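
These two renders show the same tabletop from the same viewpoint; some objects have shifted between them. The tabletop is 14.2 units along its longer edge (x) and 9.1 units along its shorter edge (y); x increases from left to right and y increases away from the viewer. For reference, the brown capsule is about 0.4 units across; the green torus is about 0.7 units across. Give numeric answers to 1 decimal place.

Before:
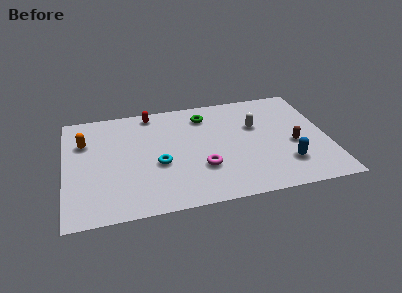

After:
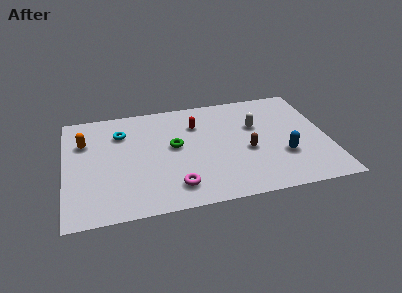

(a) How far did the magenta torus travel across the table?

1.9

From (7.3, 2.9) to (5.8, 1.7), the magenta torus covered √(1.5² + 1.2²) ≈ 1.9 units.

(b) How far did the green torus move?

2.9

The green torus was near (7.7, 7.3) before and (5.9, 5.0) after, so it travelled √(1.8² + 2.3²) ≈ 2.9 units.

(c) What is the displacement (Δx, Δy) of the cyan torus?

(-1.9, 3.0)

The cyan torus was at about (5.0, 3.7) and moved to about (3.1, 6.7).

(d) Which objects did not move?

the orange capsule and the white capsule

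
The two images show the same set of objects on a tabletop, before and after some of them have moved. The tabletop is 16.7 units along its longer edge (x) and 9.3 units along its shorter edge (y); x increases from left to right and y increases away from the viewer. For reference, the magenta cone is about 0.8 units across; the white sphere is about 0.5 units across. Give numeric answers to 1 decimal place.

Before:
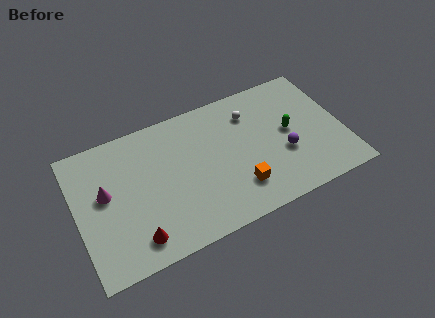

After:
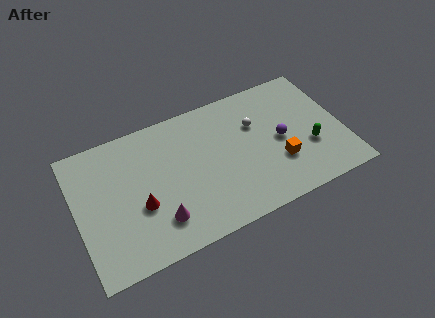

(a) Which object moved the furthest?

the magenta cone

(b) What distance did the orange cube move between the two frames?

2.8

From (9.8, 2.3) to (12.5, 3.0), the orange cube covered √(2.7² + 0.7²) ≈ 2.8 units.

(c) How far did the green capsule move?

1.9

The green capsule moved from about (13.4, 4.9) to (14.5, 3.3), a distance of √(1.1² + 1.6²) ≈ 1.9.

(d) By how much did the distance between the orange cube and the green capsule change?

-2.4

They were about 4.4 units apart before and 2.0 after — 2.4 units closer together.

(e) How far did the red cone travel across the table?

2.1

From (3.3, 1.6) to (3.8, 3.6), the red cone covered √(0.5² + 2.0²) ≈ 2.1 units.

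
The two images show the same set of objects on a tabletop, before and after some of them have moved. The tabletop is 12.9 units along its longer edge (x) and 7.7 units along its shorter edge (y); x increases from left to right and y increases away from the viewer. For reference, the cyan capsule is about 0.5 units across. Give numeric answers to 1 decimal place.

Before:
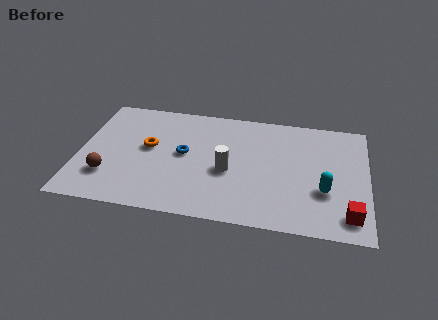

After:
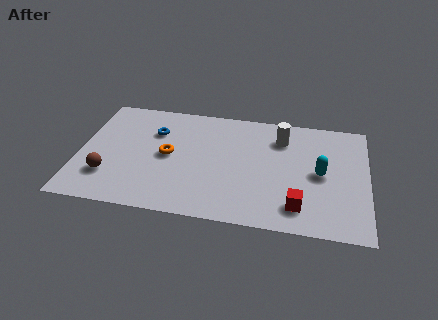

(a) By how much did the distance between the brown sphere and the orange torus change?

+0.4

They were about 2.8 units apart before and 3.2 after — 0.4 units further apart.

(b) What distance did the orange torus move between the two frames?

1.0

From (3.1, 4.3) to (4.0, 3.9), the orange torus covered √(0.9² + 0.4²) ≈ 1.0 units.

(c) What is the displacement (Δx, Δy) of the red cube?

(-2.2, 0.2)

The red cube was at about (12.1, 1.3) and moved to about (9.9, 1.5).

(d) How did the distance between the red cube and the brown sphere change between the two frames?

-2.2

The distance was about 10.7 in the first image and 8.5 in the second, so they moved 2.2 units closer together.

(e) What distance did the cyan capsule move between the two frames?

1.1

The cyan capsule was near (11.0, 2.7) before and (10.8, 3.8) after, so it travelled √(0.2² + 1.1²) ≈ 1.1 units.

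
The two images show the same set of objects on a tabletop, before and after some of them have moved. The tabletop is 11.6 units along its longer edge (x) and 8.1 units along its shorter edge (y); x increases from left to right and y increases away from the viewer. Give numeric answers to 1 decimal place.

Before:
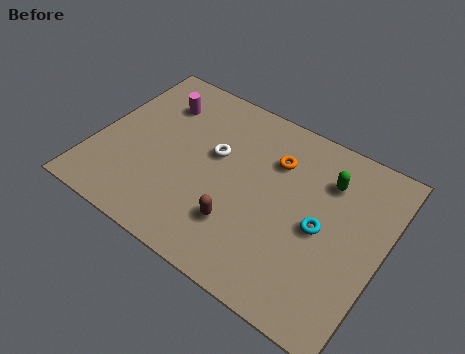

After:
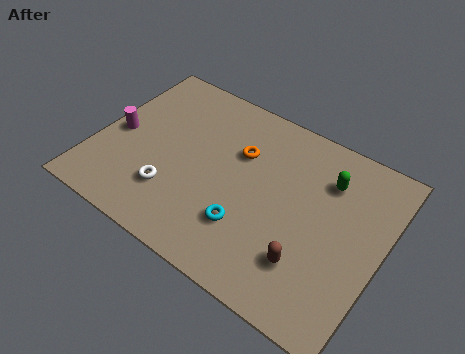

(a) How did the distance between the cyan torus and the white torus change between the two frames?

-1.5

The distance was about 4.6 in the first image and 3.1 in the second, so they moved 1.5 units closer together.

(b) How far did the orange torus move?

1.5

The orange torus was near (7.0, 5.8) before and (5.6, 5.4) after, so it travelled √(1.4² + 0.4²) ≈ 1.5 units.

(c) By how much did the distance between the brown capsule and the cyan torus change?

-0.9

Before: roughly 3.4 units apart; after: 2.5. That's 0.9 units closer together.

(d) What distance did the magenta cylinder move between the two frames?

2.6

The magenta cylinder was near (2.1, 6.1) before and (0.8, 3.8) after, so it travelled √(1.3² + 2.3²) ≈ 2.6 units.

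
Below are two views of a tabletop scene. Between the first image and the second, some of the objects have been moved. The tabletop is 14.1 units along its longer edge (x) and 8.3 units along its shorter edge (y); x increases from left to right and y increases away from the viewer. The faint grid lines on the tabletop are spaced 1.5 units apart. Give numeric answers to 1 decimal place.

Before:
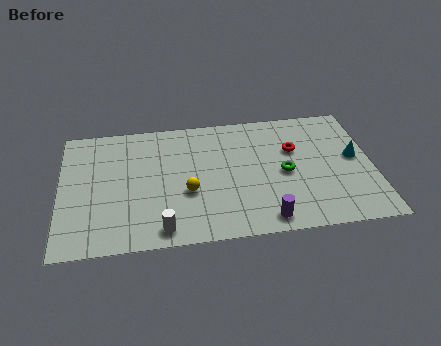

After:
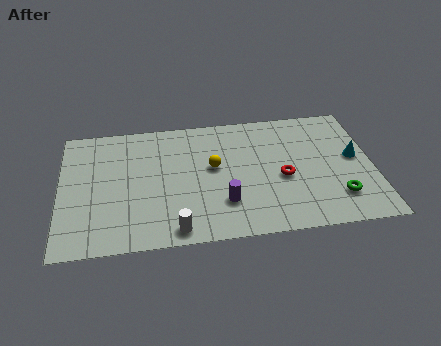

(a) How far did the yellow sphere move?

1.9

The yellow sphere was near (5.7, 3.2) before and (6.9, 4.7) after, so it travelled √(1.2² + 1.5²) ≈ 1.9 units.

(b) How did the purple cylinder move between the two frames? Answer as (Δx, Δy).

(-1.8, 1.3)

The purple cylinder started near (9.1, 1.0) and ended near (7.3, 2.3).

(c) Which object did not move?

the cyan cone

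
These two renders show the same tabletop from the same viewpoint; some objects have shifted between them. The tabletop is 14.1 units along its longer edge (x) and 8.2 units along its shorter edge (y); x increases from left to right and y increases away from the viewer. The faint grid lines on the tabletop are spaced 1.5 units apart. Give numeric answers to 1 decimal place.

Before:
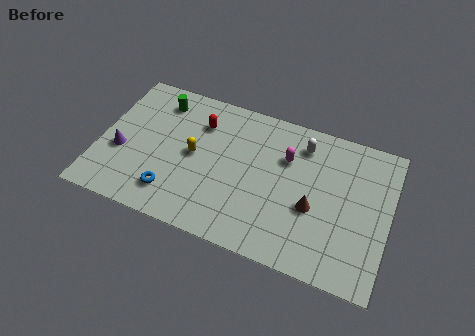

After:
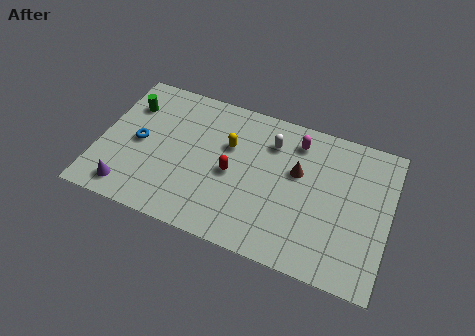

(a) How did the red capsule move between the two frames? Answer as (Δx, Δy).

(1.8, -2.3)

From the two frames, the red capsule sits at roughly (4.7, 6.1) before and (6.5, 3.8) after.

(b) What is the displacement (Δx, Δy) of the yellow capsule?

(1.6, 1.1)

From the two frames, the yellow capsule sits at roughly (4.6, 4.2) before and (6.2, 5.3) after.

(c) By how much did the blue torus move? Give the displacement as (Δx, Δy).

(-1.9, 2.3)

The blue torus started near (3.8, 1.7) and ended near (1.9, 4.0).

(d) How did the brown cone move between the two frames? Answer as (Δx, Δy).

(-0.9, 1.7)

The brown cone started near (10.5, 3.3) and ended near (9.6, 5.0).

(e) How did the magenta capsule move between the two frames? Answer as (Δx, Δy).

(0.4, 1.1)

From the two frames, the magenta capsule sits at roughly (9.0, 5.6) before and (9.4, 6.7) after.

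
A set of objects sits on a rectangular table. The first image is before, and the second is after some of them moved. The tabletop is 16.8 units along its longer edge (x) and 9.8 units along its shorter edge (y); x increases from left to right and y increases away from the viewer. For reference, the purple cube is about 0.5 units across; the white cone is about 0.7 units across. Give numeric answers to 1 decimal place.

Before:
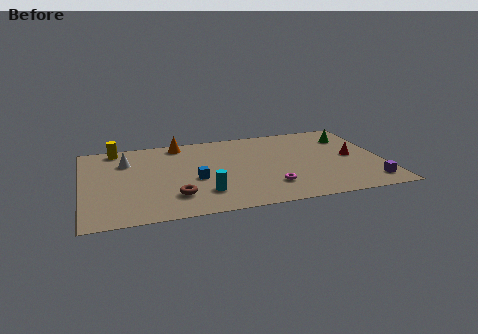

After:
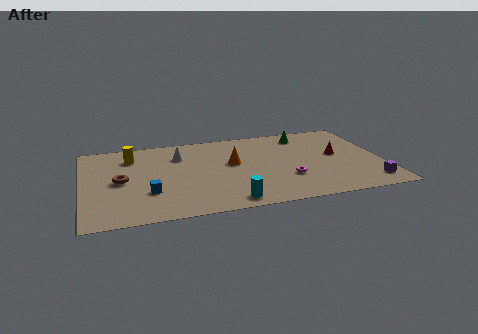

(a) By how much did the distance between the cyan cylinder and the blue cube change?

+3.0

They were about 1.7 units apart before and 4.7 after — 3.0 units further apart.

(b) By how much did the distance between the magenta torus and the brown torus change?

+4.1

The distance was about 5.3 in the first image and 9.4 in the second, so they moved 4.1 units further apart.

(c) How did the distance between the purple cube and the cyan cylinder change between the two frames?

-1.3

The distance was about 9.2 in the first image and 7.9 in the second, so they moved 1.3 units closer together.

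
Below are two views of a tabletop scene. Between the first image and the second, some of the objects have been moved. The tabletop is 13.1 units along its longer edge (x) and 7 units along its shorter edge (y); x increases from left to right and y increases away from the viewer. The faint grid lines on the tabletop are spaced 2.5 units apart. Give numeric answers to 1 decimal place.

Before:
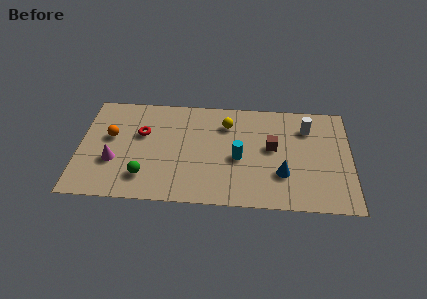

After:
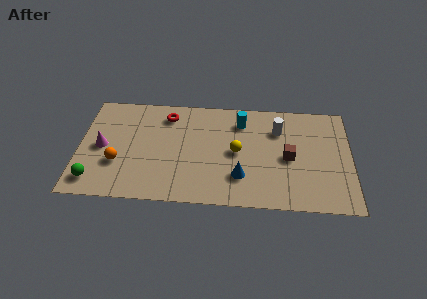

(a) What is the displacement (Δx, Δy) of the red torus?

(1.2, 1.3)

The red torus was at about (3.0, 4.4) and moved to about (4.2, 5.7).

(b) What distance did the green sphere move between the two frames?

2.4

The green sphere was near (3.2, 1.6) before and (0.8, 1.2) after, so it travelled √(2.4² + 0.4²) ≈ 2.4 units.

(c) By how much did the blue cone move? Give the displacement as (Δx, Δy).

(-2.0, -0.3)

From the two frames, the blue cone sits at roughly (9.8, 2.2) before and (7.8, 1.9) after.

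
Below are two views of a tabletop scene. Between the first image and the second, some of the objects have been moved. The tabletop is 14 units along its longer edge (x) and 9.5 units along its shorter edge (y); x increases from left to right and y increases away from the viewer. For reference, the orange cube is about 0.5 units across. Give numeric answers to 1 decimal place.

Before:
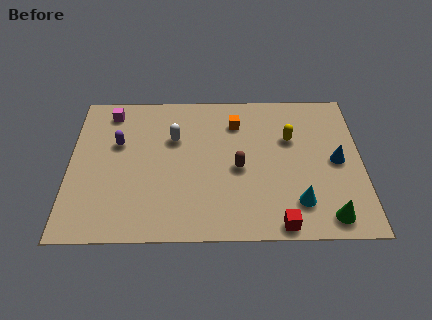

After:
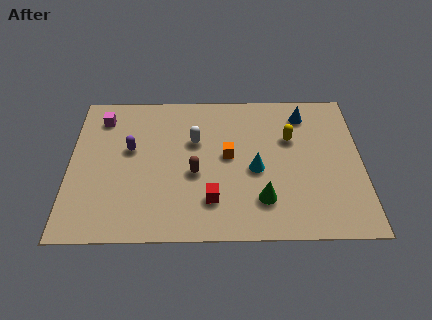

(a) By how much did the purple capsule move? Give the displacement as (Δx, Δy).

(0.6, -0.4)

The purple capsule started near (2.3, 6.0) and ended near (2.9, 5.6).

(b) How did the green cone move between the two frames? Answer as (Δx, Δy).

(-3.1, 1.1)

The green cone was at about (12.3, 1.2) and moved to about (9.2, 2.3).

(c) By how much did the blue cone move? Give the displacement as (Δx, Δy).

(-1.5, 3.1)

The blue cone was at about (12.8, 4.7) and moved to about (11.3, 7.8).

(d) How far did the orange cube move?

2.2

The orange cube moved from about (8.0, 7.3) to (7.6, 5.1), a distance of √(0.4² + 2.2²) ≈ 2.2.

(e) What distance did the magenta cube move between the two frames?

0.6

The magenta cube moved from about (1.9, 8.1) to (1.5, 7.7), a distance of √(0.4² + 0.4²) ≈ 0.6.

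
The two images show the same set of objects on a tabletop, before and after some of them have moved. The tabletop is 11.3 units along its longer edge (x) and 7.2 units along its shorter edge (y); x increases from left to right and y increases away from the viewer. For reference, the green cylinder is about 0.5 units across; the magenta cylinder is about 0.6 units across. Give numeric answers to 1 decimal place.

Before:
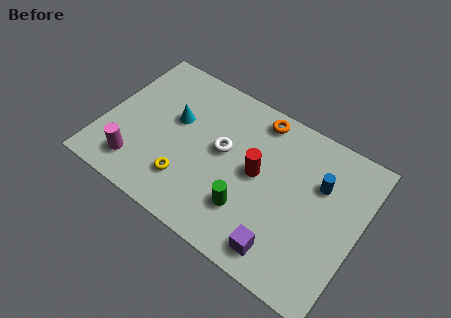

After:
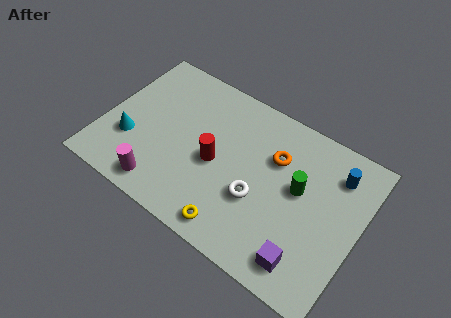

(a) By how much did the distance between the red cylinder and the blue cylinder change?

+2.7

The distance was about 2.8 in the first image and 5.5 in the second, so they moved 2.7 units further apart.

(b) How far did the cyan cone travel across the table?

2.5

The cyan cone moved from about (3.0, 4.3) to (1.3, 2.4), a distance of √(1.7² + 1.9²) ≈ 2.5.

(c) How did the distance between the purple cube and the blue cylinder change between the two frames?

+0.6

Before: roughly 3.8 units apart; after: 4.4. That's 0.6 units further apart.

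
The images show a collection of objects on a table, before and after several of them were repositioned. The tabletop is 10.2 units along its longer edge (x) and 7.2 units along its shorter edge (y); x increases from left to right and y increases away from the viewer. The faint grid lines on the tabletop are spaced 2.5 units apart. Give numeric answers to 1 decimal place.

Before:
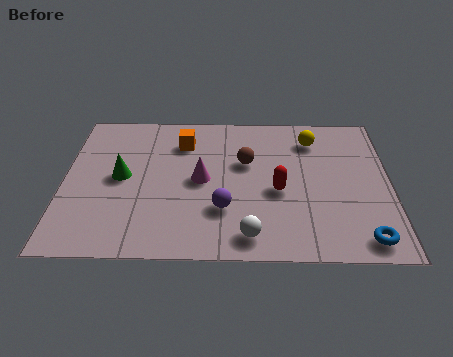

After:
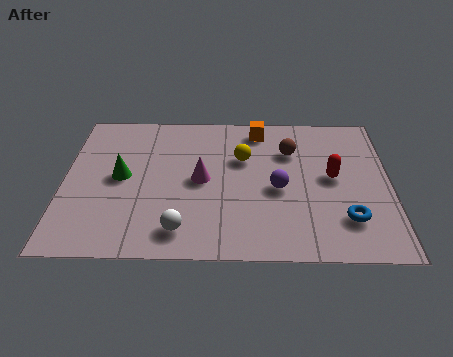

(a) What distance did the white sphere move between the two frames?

2.1

The white sphere was near (5.8, 1.0) before and (3.7, 1.2) after, so it travelled √(2.1² + 0.2²) ≈ 2.1 units.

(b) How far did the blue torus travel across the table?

1.0

From (9.3, 0.9) to (8.8, 1.8), the blue torus covered √(0.5² + 0.9²) ≈ 1.0 units.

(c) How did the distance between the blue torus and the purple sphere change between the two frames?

-2.0

Before: roughly 4.5 units apart; after: 2.5. That's 2.0 units closer together.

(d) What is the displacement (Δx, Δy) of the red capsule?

(1.7, 0.7)

The red capsule started near (6.7, 3.1) and ended near (8.4, 3.8).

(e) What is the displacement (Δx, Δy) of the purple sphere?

(1.7, 1.0)

The purple sphere started near (5.0, 2.2) and ended near (6.7, 3.2).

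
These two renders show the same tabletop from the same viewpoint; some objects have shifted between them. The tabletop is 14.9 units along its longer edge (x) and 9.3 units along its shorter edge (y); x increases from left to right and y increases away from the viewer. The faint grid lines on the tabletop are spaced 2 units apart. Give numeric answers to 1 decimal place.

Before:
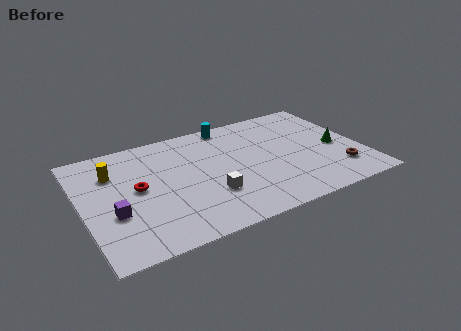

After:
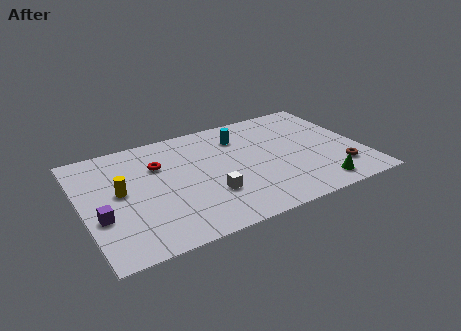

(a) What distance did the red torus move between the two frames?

2.0

From (2.9, 4.9) to (4.2, 6.4), the red torus covered √(1.3² + 1.5²) ≈ 2.0 units.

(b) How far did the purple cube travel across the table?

0.7

The purple cube moved from about (1.5, 3.4) to (0.8, 3.4), a distance of √(0.7² + 0.0²) ≈ 0.7.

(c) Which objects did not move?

the white cube and the brown torus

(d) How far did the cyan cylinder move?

1.4

The cyan cylinder moved from about (8.3, 8.4) to (8.7, 7.1), a distance of √(0.4² + 1.3²) ≈ 1.4.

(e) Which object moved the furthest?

the green cone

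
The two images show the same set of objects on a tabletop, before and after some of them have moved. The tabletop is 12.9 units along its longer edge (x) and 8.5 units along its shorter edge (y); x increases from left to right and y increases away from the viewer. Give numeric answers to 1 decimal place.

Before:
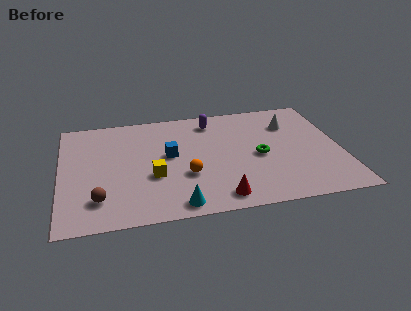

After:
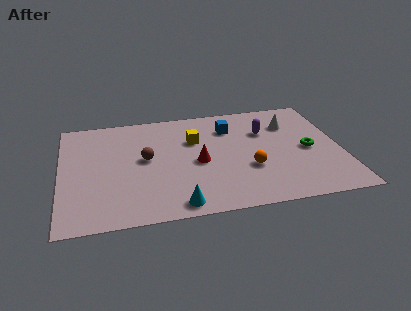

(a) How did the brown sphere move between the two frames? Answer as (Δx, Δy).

(2.2, 2.7)

The brown sphere was at about (1.7, 1.9) and moved to about (3.9, 4.6).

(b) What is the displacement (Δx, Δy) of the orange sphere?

(2.9, 0.0)

The orange sphere started near (5.7, 3.0) and ended near (8.6, 3.0).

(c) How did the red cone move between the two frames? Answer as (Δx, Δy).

(-0.8, 2.8)

The red cone was at about (7.1, 1.1) and moved to about (6.3, 3.9).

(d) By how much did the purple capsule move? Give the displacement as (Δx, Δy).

(2.4, -1.3)

The purple capsule started near (7.1, 7.1) and ended near (9.5, 5.8).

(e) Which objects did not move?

the cyan cone and the white cone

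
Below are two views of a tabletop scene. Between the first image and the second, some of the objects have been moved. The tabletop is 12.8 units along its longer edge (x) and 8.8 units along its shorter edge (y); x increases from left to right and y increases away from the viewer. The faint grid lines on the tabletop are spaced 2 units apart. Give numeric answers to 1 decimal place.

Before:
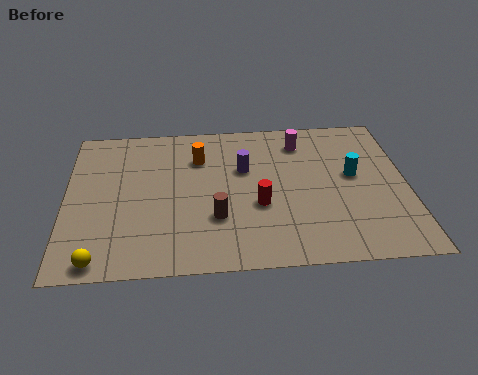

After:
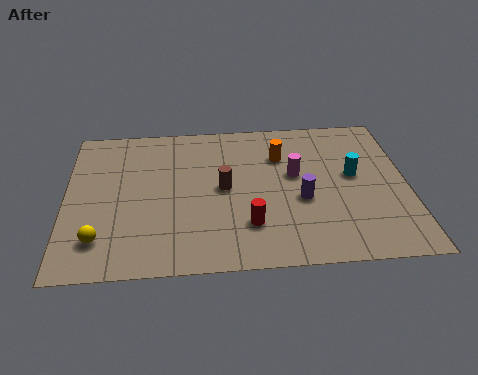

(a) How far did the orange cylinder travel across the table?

3.1

The orange cylinder moved from about (5.0, 6.4) to (8.1, 6.3), a distance of √(3.1² + 0.1²) ≈ 3.1.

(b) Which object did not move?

the cyan cylinder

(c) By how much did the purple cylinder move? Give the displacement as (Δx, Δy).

(2.1, -2.0)

The purple cylinder started near (6.7, 5.6) and ended near (8.8, 3.6).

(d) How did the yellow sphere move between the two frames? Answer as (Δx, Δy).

(0.0, 1.1)

The yellow sphere started near (1.3, 0.8) and ended near (1.3, 1.9).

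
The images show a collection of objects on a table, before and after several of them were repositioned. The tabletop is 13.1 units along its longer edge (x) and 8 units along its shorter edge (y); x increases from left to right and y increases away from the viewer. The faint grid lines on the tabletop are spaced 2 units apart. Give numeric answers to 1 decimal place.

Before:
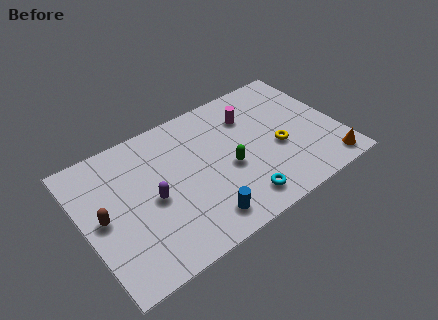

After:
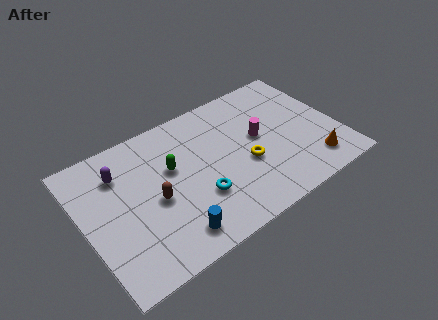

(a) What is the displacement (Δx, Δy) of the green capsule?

(-2.7, 1.5)

The green capsule started near (7.3, 3.4) and ended near (4.6, 4.9).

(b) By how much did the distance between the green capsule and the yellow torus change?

+1.4

Before: roughly 2.6 units apart; after: 4.0. That's 1.4 units further apart.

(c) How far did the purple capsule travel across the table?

2.6

The purple capsule moved from about (3.4, 3.7) to (2.1, 6.0), a distance of √(1.3² + 2.3²) ≈ 2.6.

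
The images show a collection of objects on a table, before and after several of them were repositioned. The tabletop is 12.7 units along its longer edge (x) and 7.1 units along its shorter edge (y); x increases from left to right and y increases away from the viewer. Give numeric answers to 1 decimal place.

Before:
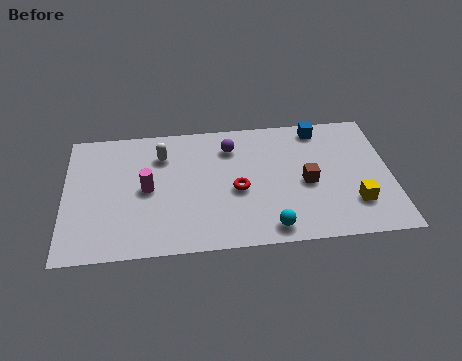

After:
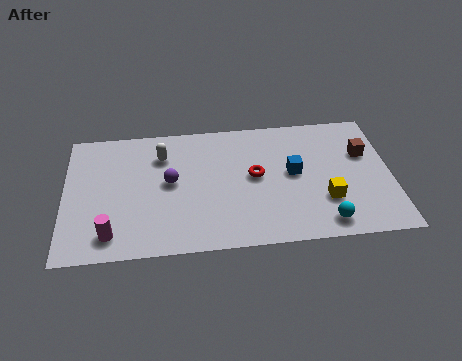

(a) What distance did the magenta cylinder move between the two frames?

2.7

The magenta cylinder was near (3.2, 3.5) before and (1.8, 1.2) after, so it travelled √(1.4² + 2.3²) ≈ 2.7 units.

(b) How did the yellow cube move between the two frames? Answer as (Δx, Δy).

(-1.1, 0.3)

From the two frames, the yellow cube sits at roughly (11.2, 1.9) before and (10.1, 2.2) after.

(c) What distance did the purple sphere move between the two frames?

2.9

The purple sphere was near (6.5, 5.5) before and (4.1, 3.8) after, so it travelled √(2.4² + 1.7²) ≈ 2.9 units.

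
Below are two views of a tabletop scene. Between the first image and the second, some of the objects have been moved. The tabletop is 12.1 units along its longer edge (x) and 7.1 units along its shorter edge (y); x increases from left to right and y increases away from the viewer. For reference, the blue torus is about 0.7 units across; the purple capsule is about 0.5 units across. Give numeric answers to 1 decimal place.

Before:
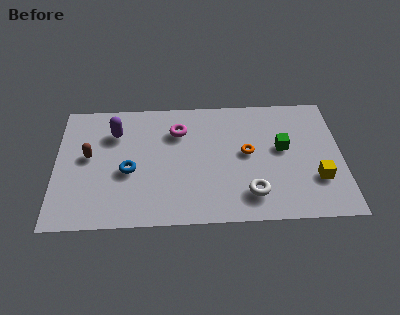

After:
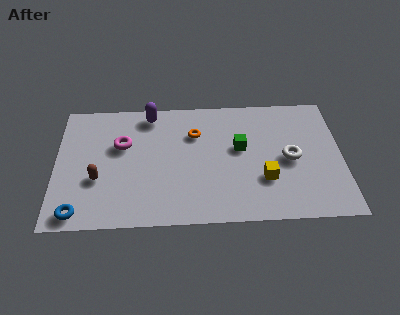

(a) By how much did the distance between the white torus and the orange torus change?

+2.0

The distance was about 2.3 in the first image and 4.3 in the second, so they moved 2.0 units further apart.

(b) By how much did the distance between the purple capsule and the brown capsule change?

+2.5

Before: roughly 1.7 units apart; after: 4.2. That's 2.5 units further apart.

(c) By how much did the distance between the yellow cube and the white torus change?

-1.3

They were about 2.9 units apart before and 1.6 after — 1.3 units closer together.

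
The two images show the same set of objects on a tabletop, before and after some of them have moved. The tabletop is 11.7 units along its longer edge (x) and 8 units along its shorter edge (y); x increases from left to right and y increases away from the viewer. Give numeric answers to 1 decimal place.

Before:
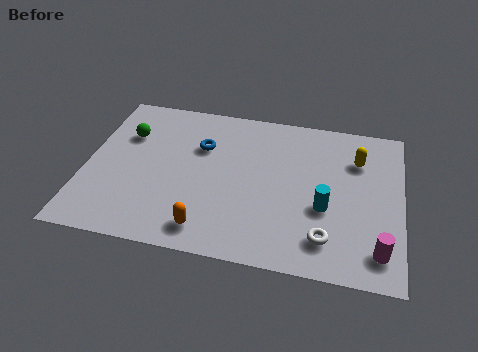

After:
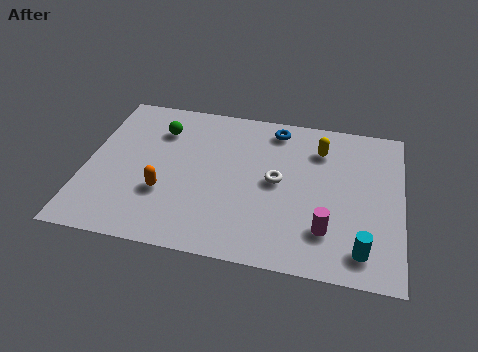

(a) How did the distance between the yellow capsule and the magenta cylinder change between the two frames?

-0.4

They were about 4.5 units apart before and 4.1 after — 0.4 units closer together.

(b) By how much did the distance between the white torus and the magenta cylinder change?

+0.9

Before: roughly 1.9 units apart; after: 2.8. That's 0.9 units further apart.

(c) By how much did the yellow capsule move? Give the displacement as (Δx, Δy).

(-1.4, 0.3)

From the two frames, the yellow capsule sits at roughly (10.0, 5.8) before and (8.6, 6.1) after.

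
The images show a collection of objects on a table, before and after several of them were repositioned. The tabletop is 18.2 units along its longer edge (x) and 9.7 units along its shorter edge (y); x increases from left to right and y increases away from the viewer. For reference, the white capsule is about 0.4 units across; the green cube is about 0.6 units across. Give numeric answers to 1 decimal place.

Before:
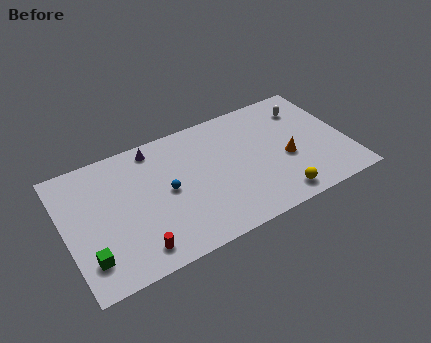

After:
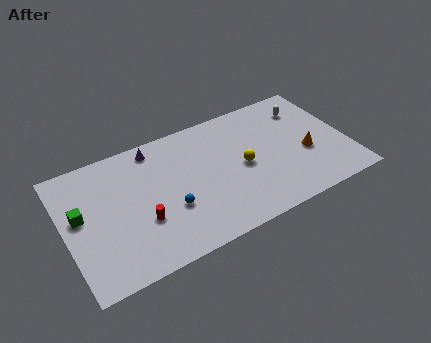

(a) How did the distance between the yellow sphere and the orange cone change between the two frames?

+1.3

The distance was about 2.9 in the first image and 4.2 in the second, so they moved 1.3 units further apart.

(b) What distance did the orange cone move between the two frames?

1.3

The orange cone moved from about (14.2, 4.0) to (15.5, 3.9), a distance of √(1.3² + 0.1²) ≈ 1.3.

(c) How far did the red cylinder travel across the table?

2.0

From (4.1, 1.5) to (4.7, 3.4), the red cylinder covered √(0.6² + 1.9²) ≈ 2.0 units.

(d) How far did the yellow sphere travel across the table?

3.8

From (13.2, 1.3) to (11.4, 4.6), the yellow sphere covered √(1.8² + 3.3²) ≈ 3.8 units.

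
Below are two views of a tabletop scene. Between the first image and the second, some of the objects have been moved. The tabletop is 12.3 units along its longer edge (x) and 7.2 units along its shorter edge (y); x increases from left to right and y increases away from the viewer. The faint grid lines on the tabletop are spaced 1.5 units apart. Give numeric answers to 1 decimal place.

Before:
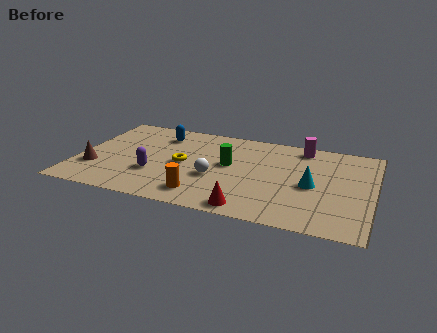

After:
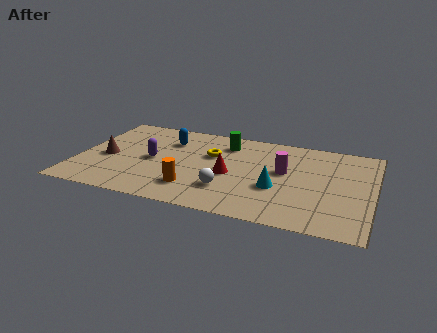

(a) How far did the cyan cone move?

1.5

The cyan cone was near (9.8, 3.3) before and (8.4, 2.7) after, so it travelled √(1.4² + 0.6²) ≈ 1.5 units.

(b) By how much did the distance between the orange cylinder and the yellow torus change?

+0.5

The distance was about 2.4 in the first image and 2.9 in the second, so they moved 0.5 units further apart.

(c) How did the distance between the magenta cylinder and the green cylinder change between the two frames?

-0.6

They were about 3.7 units apart before and 3.1 after — 0.6 units closer together.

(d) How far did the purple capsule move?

1.1

From (3.3, 2.4) to (3.1, 3.5), the purple capsule covered √(0.2² + 1.1²) ≈ 1.1 units.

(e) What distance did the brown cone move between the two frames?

1.1

From (0.8, 2.2) to (1.2, 3.2), the brown cone covered √(0.4² + 1.0²) ≈ 1.1 units.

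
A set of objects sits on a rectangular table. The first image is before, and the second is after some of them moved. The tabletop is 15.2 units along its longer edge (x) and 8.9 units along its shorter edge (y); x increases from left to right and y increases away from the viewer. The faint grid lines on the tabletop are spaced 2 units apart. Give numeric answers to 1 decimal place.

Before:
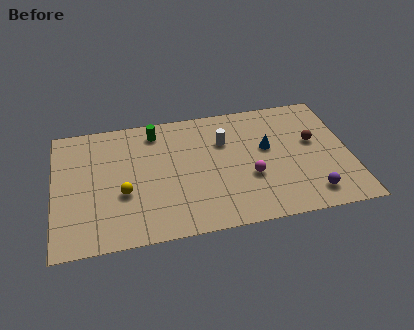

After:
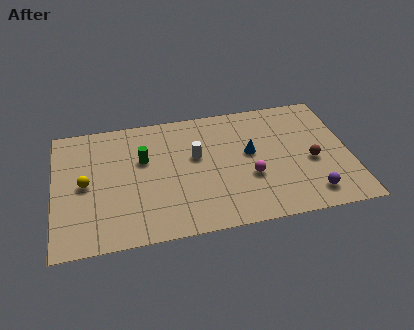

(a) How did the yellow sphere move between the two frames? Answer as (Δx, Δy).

(-1.9, 1.0)

The yellow sphere started near (3.5, 3.4) and ended near (1.6, 4.4).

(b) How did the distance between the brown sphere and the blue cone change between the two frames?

+0.9

The distance was about 2.4 in the first image and 3.3 in the second, so they moved 0.9 units further apart.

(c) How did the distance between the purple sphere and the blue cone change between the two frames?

+0.3

They were about 4.2 units apart before and 4.5 after — 0.3 units further apart.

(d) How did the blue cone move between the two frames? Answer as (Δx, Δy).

(-0.9, -0.2)

The blue cone was at about (11.0, 5.2) and moved to about (10.1, 5.0).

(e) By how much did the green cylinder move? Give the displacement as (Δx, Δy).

(-0.7, -1.9)

The green cylinder was at about (5.3, 7.5) and moved to about (4.6, 5.6).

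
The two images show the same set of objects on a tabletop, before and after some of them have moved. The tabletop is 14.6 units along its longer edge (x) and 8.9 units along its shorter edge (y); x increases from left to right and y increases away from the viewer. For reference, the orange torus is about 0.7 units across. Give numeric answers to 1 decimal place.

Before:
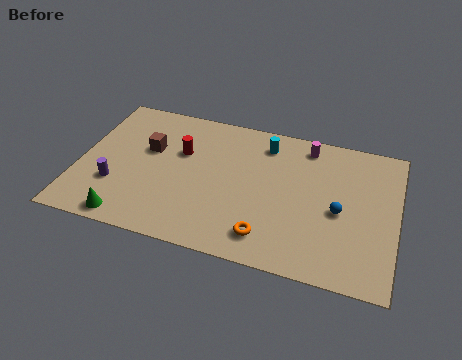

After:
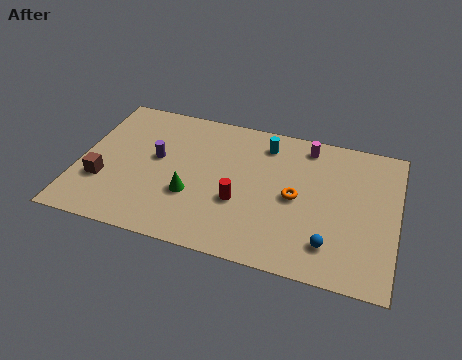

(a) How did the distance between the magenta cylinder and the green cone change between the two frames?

-3.5

They were about 10.3 units apart before and 6.8 after — 3.5 units closer together.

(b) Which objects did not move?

the magenta cylinder and the cyan cylinder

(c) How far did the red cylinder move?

3.8

The red cylinder was near (4.6, 5.7) before and (7.5, 3.3) after, so it travelled √(2.9² + 2.4²) ≈ 3.8 units.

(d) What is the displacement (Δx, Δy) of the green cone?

(2.7, 2.2)

The green cone was at about (2.6, 0.9) and moved to about (5.3, 3.1).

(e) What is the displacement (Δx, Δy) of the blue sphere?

(-0.3, -2.1)

The blue sphere started near (12.0, 4.0) and ended near (11.7, 1.9).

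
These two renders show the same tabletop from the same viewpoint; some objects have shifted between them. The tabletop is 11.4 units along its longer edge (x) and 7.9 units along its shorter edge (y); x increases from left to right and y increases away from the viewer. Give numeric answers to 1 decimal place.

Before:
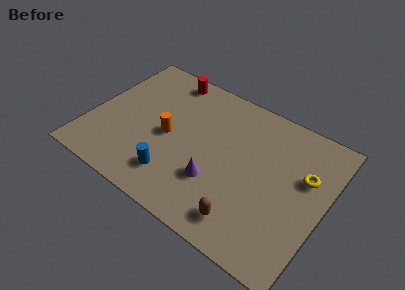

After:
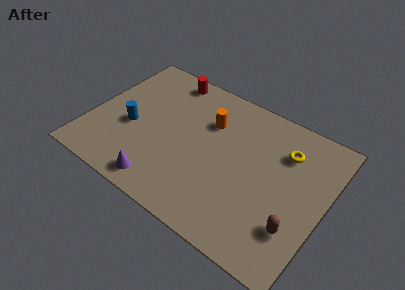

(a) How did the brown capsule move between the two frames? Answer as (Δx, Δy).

(2.2, 0.9)

The brown capsule started near (8.1, 1.3) and ended near (10.3, 2.2).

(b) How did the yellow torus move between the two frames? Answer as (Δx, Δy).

(-1.1, 0.8)

From the two frames, the yellow torus sits at roughly (10.3, 5.0) before and (9.2, 5.8) after.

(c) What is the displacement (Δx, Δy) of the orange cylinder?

(1.7, 1.8)

The orange cylinder was at about (3.8, 3.7) and moved to about (5.5, 5.5).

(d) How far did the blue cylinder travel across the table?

3.0

The blue cylinder moved from about (4.5, 1.7) to (2.0, 3.3), a distance of √(2.5² + 1.6²) ≈ 3.0.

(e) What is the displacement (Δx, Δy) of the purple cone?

(-2.4, -1.5)

The purple cone started near (6.4, 2.5) and ended near (4.0, 1.0).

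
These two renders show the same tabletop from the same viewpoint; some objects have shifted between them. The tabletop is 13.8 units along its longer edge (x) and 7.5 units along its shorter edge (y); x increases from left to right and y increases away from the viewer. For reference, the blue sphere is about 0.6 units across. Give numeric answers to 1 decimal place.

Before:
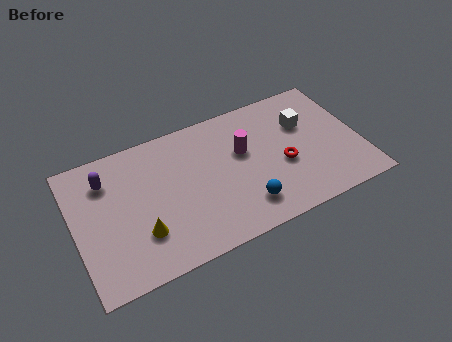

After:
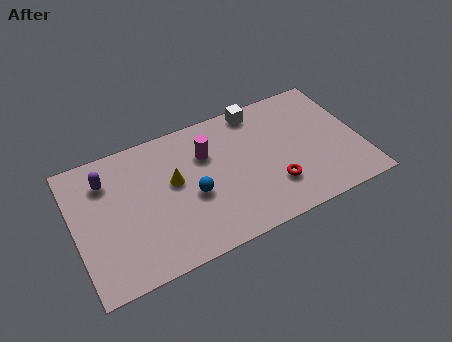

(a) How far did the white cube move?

2.7

From (11.3, 5.0) to (9.2, 6.7), the white cube covered √(2.1² + 1.7²) ≈ 2.7 units.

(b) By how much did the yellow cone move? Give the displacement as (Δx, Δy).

(1.8, 2.1)

The yellow cone was at about (3.0, 2.2) and moved to about (4.8, 4.3).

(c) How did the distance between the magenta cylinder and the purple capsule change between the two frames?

-1.8

Before: roughly 6.6 units apart; after: 4.8. That's 1.8 units closer together.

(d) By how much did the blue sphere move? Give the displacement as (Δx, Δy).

(-2.3, 1.6)

From the two frames, the blue sphere sits at roughly (7.9, 1.6) before and (5.6, 3.2) after.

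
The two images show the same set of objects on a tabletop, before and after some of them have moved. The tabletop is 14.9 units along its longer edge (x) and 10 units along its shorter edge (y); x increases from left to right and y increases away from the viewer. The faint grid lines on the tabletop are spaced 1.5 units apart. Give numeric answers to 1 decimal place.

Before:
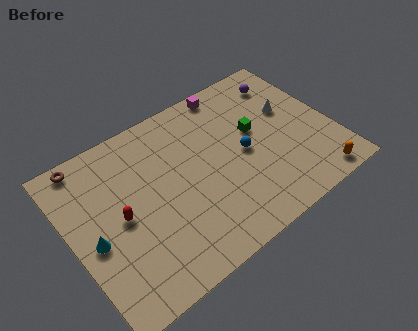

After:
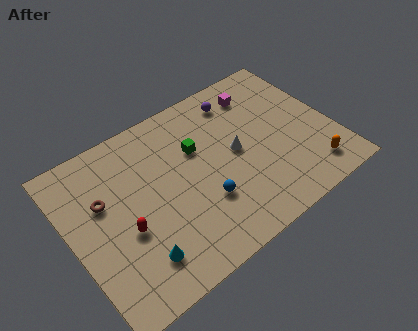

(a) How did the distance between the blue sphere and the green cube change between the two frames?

+2.0

Before: roughly 1.3 units apart; after: 3.3. That's 2.0 units further apart.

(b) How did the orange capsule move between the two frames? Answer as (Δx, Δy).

(-0.1, 0.7)

From the two frames, the orange capsule sits at roughly (13.2, 1.0) before and (13.1, 1.7) after.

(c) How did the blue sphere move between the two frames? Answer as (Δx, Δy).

(-2.7, -1.6)

From the two frames, the blue sphere sits at roughly (9.8, 4.8) before and (7.1, 3.2) after.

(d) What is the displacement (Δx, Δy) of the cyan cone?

(2.0, -2.3)

From the two frames, the cyan cone sits at roughly (1.1, 4.4) before and (3.1, 2.1) after.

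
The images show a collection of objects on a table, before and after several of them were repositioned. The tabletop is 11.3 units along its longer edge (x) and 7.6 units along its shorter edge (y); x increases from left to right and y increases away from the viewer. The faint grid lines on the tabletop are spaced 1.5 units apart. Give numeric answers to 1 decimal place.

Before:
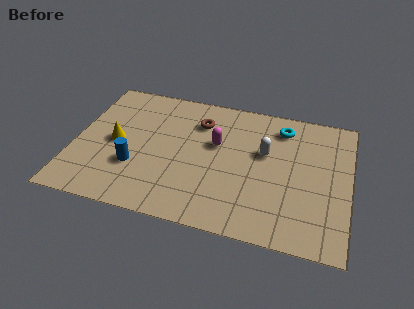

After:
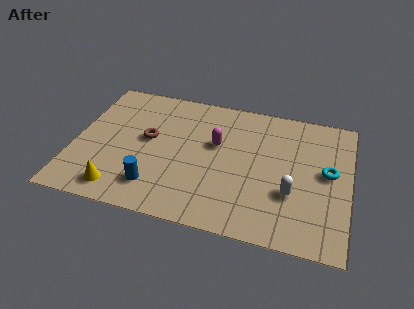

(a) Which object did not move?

the magenta capsule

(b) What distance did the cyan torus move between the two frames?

2.9

From (8.4, 6.2) to (10.4, 4.1), the cyan torus covered √(2.0² + 2.1²) ≈ 2.9 units.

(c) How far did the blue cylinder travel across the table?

1.3

From (2.6, 2.5) to (3.5, 1.6), the blue cylinder covered √(0.9² + 0.9²) ≈ 1.3 units.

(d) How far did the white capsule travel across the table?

2.3

The white capsule moved from about (7.8, 4.6) to (9.0, 2.6), a distance of √(1.2² + 2.0²) ≈ 2.3.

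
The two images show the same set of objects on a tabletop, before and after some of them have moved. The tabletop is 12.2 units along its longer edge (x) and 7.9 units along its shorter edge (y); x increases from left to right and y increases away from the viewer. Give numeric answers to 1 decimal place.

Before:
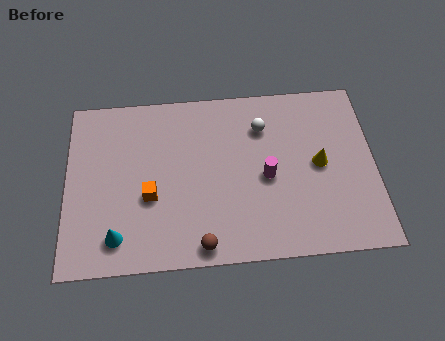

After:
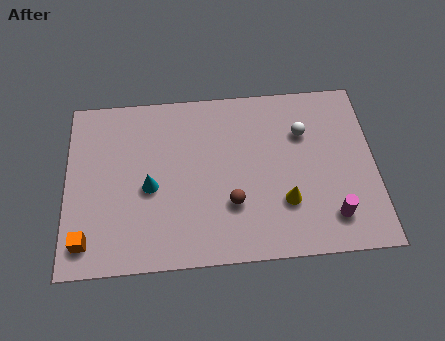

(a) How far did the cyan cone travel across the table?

2.5

From (2.0, 1.4) to (3.3, 3.5), the cyan cone covered √(1.3² + 2.1²) ≈ 2.5 units.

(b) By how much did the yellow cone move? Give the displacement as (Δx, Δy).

(-1.4, -1.6)

The yellow cone was at about (10.0, 4.0) and moved to about (8.6, 2.4).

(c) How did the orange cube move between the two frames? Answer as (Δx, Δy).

(-2.5, -1.8)

The orange cube started near (3.3, 3.1) and ended near (0.8, 1.3).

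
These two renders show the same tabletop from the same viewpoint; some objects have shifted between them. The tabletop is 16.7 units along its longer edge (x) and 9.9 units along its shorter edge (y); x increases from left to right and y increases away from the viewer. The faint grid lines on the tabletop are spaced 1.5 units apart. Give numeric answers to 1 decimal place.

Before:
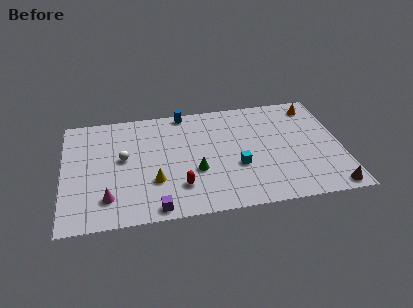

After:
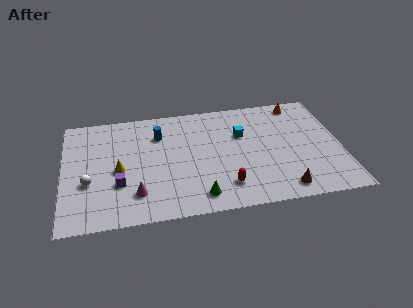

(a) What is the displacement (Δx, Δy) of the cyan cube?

(0.4, 2.8)

The cyan cube started near (10.4, 3.7) and ended near (10.8, 6.5).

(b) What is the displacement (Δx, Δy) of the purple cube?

(-2.1, 2.4)

The purple cube was at about (5.4, 0.9) and moved to about (3.3, 3.3).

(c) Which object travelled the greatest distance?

the purple cube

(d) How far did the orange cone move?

1.0

From (15.3, 8.4) to (14.4, 8.8), the orange cone covered √(0.9² + 0.4²) ≈ 1.0 units.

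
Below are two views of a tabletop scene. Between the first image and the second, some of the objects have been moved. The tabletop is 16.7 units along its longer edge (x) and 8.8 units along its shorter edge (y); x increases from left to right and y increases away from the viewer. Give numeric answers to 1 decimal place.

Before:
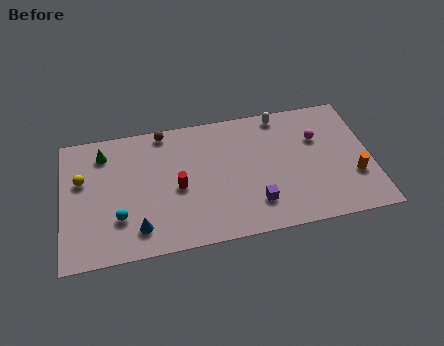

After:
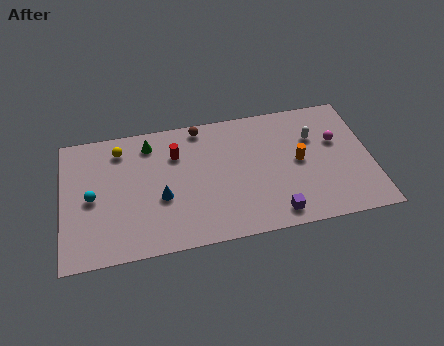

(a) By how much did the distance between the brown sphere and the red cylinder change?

-1.9

They were about 4.0 units apart before and 2.1 after — 1.9 units closer together.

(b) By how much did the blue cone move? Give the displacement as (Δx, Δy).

(1.3, 1.8)

The blue cone started near (4.0, 1.7) and ended near (5.3, 3.5).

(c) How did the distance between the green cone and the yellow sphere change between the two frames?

-0.4

The distance was about 2.0 in the first image and 1.6 in the second, so they moved 0.4 units closer together.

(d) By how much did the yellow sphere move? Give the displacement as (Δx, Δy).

(2.1, 1.7)

The yellow sphere was at about (1.1, 5.5) and moved to about (3.2, 7.2).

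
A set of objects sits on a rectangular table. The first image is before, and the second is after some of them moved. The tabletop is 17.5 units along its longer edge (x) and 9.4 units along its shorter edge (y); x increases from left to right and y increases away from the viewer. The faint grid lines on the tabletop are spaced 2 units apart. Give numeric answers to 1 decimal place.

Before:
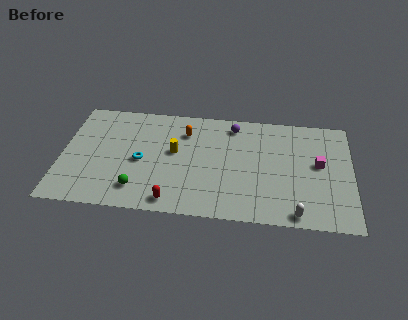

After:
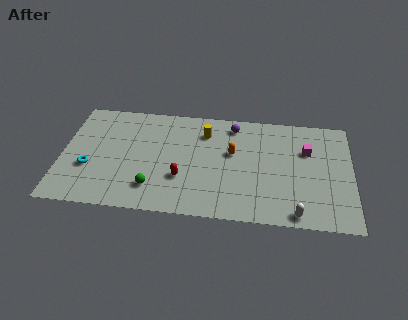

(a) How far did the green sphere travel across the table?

0.9

The green sphere moved from about (4.7, 1.9) to (5.6, 2.1), a distance of √(0.9² + 0.2²) ≈ 0.9.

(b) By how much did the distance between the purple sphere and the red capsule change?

-2.0

Before: roughly 7.7 units apart; after: 5.7. That's 2.0 units closer together.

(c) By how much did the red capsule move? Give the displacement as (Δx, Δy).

(0.5, 2.0)

The red capsule started near (6.8, 1.1) and ended near (7.3, 3.1).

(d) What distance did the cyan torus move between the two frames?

3.2

From (4.8, 4.3) to (1.7, 3.4), the cyan torus covered √(3.1² + 0.9²) ≈ 3.2 units.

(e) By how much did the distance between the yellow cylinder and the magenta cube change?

-2.4

The distance was about 8.7 in the first image and 6.3 in the second, so they moved 2.4 units closer together.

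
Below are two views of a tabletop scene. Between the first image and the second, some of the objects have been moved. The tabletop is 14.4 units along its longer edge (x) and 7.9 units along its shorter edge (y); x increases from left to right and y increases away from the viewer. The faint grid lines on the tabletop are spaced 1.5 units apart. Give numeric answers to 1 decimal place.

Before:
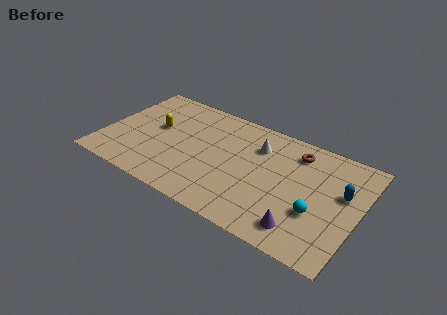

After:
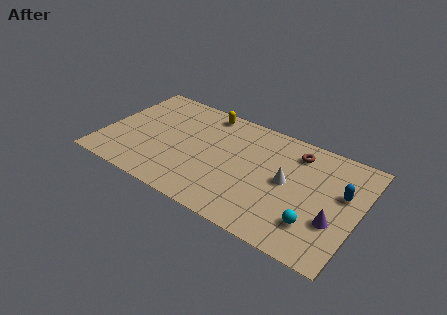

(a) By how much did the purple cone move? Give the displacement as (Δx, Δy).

(1.6, 1.3)

The purple cone started near (11.6, 1.4) and ended near (13.2, 2.7).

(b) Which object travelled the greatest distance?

the yellow capsule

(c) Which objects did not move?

the brown torus and the blue capsule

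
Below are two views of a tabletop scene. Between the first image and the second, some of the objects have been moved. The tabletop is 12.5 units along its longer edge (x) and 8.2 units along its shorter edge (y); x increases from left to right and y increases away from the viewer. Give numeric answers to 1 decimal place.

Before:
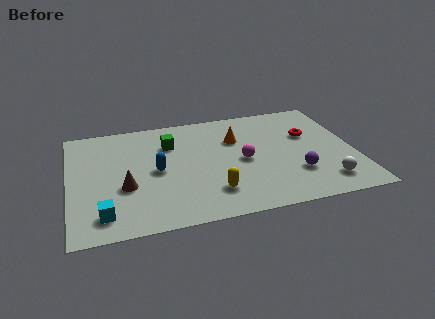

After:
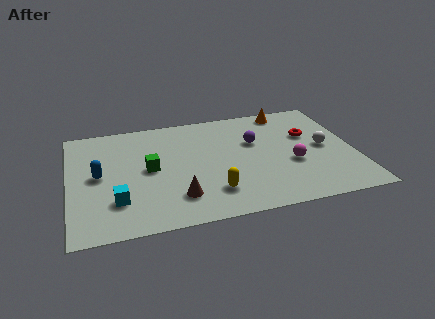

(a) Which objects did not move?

the red torus and the yellow capsule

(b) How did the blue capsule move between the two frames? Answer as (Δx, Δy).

(-2.5, 0.2)

From the two frames, the blue capsule sits at roughly (3.8, 4.0) before and (1.3, 4.2) after.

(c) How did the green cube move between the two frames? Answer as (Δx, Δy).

(-1.0, -1.7)

The green cube was at about (4.5, 5.9) and moved to about (3.5, 4.2).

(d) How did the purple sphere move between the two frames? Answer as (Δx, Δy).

(-1.6, 2.8)

From the two frames, the purple sphere sits at roughly (9.8, 2.4) before and (8.2, 5.2) after.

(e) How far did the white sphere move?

2.6

From (11.0, 1.5) to (11.2, 4.1), the white sphere covered √(0.2² + 2.6²) ≈ 2.6 units.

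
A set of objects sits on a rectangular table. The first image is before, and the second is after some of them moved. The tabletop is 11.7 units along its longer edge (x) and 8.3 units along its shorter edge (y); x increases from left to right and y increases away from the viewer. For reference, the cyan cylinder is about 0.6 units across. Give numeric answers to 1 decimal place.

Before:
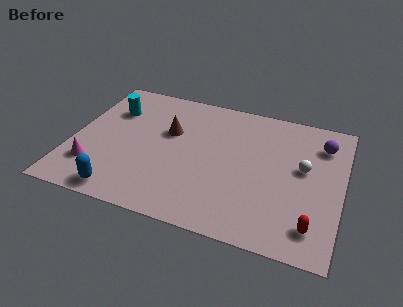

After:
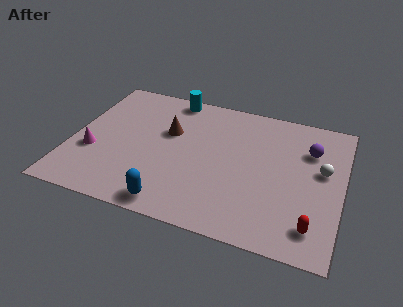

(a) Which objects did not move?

the red capsule and the brown cone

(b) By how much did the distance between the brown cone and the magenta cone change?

-0.5

They were about 4.3 units apart before and 3.8 after — 0.5 units closer together.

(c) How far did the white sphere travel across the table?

0.8

The white sphere was near (10.0, 4.7) before and (10.8, 4.8) after, so it travelled √(0.8² + 0.1²) ≈ 0.8 units.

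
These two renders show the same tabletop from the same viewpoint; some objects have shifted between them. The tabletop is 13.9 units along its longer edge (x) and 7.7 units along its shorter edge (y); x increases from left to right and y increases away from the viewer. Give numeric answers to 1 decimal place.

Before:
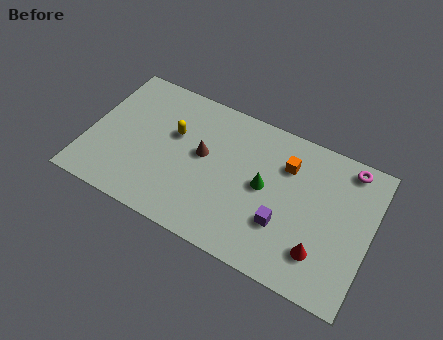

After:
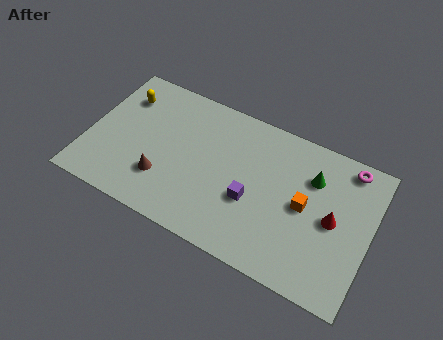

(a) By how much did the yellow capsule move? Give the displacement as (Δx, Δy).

(-2.7, 1.0)

The yellow capsule started near (4.1, 4.8) and ended near (1.4, 5.8).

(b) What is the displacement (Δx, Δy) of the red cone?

(0.4, 1.9)

The red cone was at about (11.7, 1.9) and moved to about (12.1, 3.8).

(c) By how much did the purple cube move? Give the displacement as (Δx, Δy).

(-1.6, 0.5)

The purple cube was at about (9.8, 2.5) and moved to about (8.2, 3.0).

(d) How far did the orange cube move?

2.0

From (9.6, 5.6) to (10.7, 3.9), the orange cube covered √(1.1² + 1.7²) ≈ 2.0 units.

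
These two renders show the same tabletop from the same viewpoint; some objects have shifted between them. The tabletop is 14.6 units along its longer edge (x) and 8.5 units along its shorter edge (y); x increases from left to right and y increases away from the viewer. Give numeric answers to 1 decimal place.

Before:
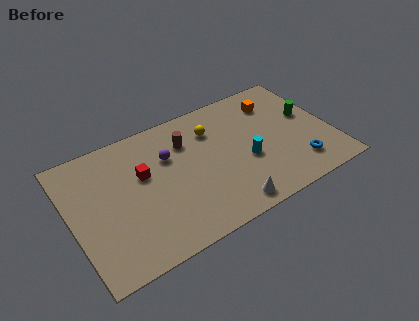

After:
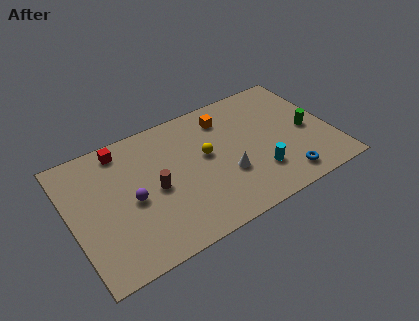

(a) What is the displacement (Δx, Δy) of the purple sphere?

(-2.3, -1.8)

From the two frames, the purple sphere sits at roughly (5.6, 5.7) before and (3.3, 3.9) after.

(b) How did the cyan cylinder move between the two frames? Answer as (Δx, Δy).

(0.5, -1.1)

From the two frames, the cyan cylinder sits at roughly (9.7, 3.4) before and (10.2, 2.3) after.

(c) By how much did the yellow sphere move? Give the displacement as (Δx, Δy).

(-0.6, -1.5)

The yellow sphere started near (8.2, 6.3) and ended near (7.6, 4.8).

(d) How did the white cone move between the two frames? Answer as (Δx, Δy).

(0.3, 2.0)

From the two frames, the white cone sits at roughly (8.2, 1.0) before and (8.5, 3.0) after.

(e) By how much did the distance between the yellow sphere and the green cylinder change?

+0.3

They were about 5.5 units apart before and 5.8 after — 0.3 units further apart.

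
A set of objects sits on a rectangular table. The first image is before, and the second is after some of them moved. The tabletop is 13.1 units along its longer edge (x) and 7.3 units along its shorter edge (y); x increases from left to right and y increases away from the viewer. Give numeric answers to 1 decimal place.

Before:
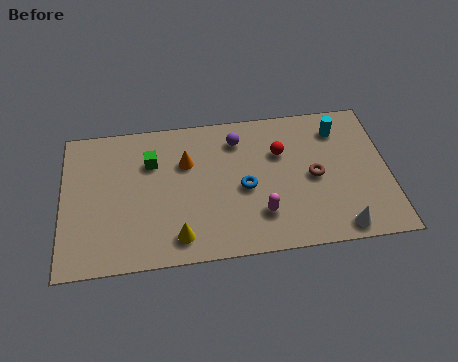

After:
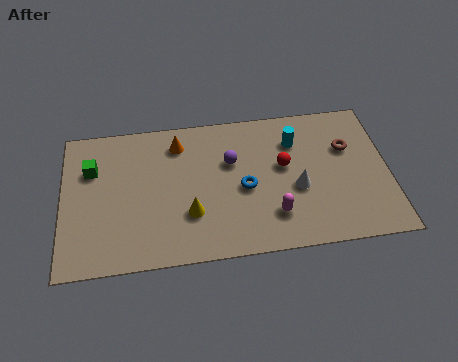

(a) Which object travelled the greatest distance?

the white cone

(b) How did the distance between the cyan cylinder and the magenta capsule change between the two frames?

-1.4

The distance was about 5.1 in the first image and 3.7 in the second, so they moved 1.4 units closer together.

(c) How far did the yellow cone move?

1.2

The yellow cone was near (4.6, 1.2) before and (5.1, 2.3) after, so it travelled √(0.5² + 1.1²) ≈ 1.2 units.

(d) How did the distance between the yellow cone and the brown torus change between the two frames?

+0.9

The distance was about 6.0 in the first image and 6.9 in the second, so they moved 0.9 units further apart.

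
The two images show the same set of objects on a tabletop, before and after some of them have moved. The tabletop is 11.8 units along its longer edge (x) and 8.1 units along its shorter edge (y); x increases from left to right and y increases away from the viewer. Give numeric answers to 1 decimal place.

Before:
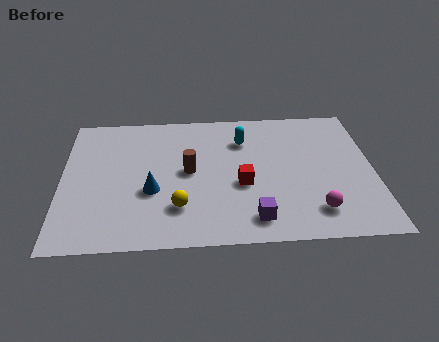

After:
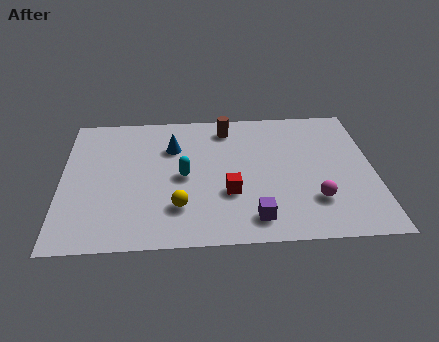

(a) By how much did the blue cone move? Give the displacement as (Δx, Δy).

(0.8, 2.6)

From the two frames, the blue cone sits at roughly (3.4, 3.1) before and (4.2, 5.7) after.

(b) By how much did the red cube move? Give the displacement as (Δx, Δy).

(-0.5, -0.5)

The red cube started near (6.8, 3.3) and ended near (6.3, 2.8).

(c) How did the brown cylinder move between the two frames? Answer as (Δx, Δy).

(1.5, 2.6)

From the two frames, the brown cylinder sits at roughly (4.8, 4.2) before and (6.3, 6.8) after.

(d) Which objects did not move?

the yellow sphere and the purple cube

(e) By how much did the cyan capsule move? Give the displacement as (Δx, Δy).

(-2.3, -2.1)

The cyan capsule was at about (6.9, 6.0) and moved to about (4.6, 3.9).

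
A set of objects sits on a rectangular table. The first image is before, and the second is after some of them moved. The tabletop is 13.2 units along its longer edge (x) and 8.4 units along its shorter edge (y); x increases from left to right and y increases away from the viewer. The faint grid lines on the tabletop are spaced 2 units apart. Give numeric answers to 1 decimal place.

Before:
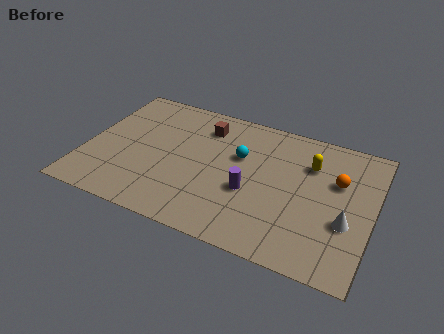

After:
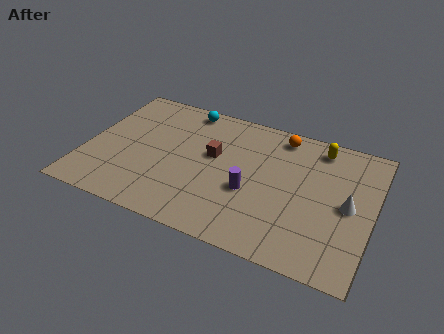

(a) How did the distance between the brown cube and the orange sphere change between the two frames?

-2.6

The distance was about 6.4 in the first image and 3.8 in the second, so they moved 2.6 units closer together.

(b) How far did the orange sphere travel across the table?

3.4

The orange sphere was near (11.5, 5.4) before and (8.7, 7.3) after, so it travelled √(2.8² + 1.9²) ≈ 3.4 units.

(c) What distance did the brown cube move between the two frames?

1.8

The brown cube moved from about (5.2, 6.6) to (5.8, 4.9), a distance of √(0.6² + 1.7²) ≈ 1.8.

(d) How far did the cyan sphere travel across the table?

3.6

The cyan sphere moved from about (7.0, 5.3) to (4.2, 7.5), a distance of √(2.8² + 2.2²) ≈ 3.6.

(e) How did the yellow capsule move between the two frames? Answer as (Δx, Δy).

(0.3, 1.2)

From the two frames, the yellow capsule sits at roughly (10.2, 6.0) before and (10.5, 7.2) after.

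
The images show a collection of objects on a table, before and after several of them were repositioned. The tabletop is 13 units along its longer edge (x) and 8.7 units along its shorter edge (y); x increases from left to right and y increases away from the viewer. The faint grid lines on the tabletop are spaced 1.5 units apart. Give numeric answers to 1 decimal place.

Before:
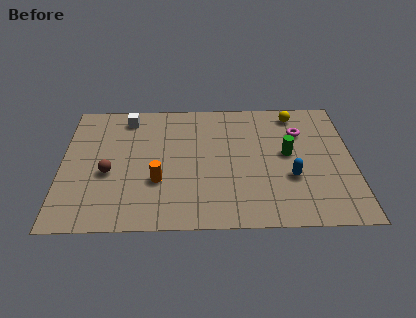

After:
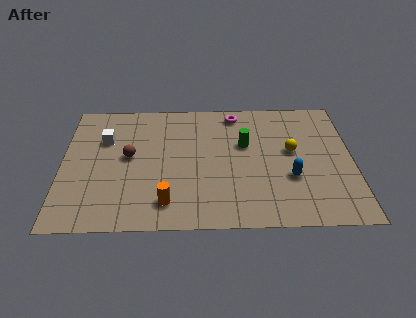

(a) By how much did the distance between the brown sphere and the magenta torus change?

-3.4

They were about 9.0 units apart before and 5.6 after — 3.4 units closer together.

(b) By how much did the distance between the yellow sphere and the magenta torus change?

+2.4

They were about 1.3 units apart before and 3.7 after — 2.4 units further apart.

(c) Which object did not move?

the blue capsule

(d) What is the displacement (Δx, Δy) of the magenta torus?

(-2.9, 1.4)

The magenta torus started near (10.7, 6.2) and ended near (7.8, 7.6).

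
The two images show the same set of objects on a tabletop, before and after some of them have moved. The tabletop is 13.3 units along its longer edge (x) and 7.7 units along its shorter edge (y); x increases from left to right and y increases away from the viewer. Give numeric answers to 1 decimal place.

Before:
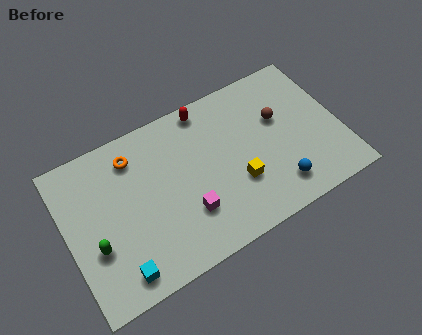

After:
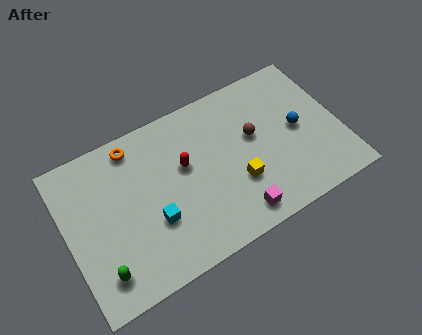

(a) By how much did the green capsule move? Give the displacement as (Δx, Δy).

(0.1, -1.3)

The green capsule started near (1.2, 2.8) and ended near (1.3, 1.5).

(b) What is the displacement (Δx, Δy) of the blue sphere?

(1.4, 2.4)

From the two frames, the blue sphere sits at roughly (9.9, 1.5) before and (11.3, 3.9) after.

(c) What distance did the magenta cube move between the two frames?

2.5

The magenta cube was near (5.6, 2.3) before and (7.8, 1.1) after, so it travelled √(2.2² + 1.2²) ≈ 2.5 units.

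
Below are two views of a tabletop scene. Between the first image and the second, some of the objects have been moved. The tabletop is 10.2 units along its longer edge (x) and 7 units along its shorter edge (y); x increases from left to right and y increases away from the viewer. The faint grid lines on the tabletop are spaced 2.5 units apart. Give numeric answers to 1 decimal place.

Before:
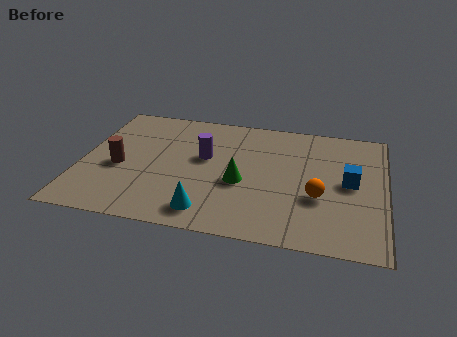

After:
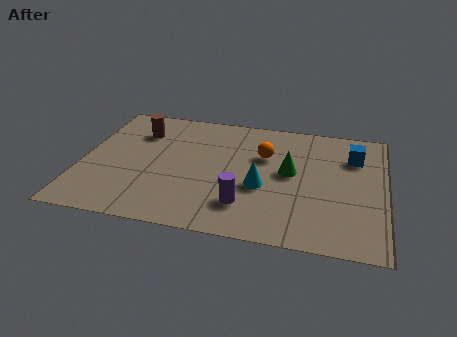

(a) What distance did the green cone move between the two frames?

1.8

The green cone was near (5.4, 2.9) before and (7.0, 3.8) after, so it travelled √(1.6² + 0.9²) ≈ 1.8 units.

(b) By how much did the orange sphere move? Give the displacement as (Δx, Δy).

(-1.9, 2.0)

From the two frames, the orange sphere sits at roughly (8.0, 2.6) before and (6.1, 4.6) after.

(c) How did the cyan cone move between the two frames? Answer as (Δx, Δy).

(1.7, 1.7)

The cyan cone was at about (4.4, 1.1) and moved to about (6.1, 2.8).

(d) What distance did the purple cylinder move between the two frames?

2.8

From (4.1, 4.1) to (5.6, 1.7), the purple cylinder covered √(1.5² + 2.4²) ≈ 2.8 units.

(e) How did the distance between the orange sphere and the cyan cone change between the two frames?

-2.1

They were about 3.9 units apart before and 1.8 after — 2.1 units closer together.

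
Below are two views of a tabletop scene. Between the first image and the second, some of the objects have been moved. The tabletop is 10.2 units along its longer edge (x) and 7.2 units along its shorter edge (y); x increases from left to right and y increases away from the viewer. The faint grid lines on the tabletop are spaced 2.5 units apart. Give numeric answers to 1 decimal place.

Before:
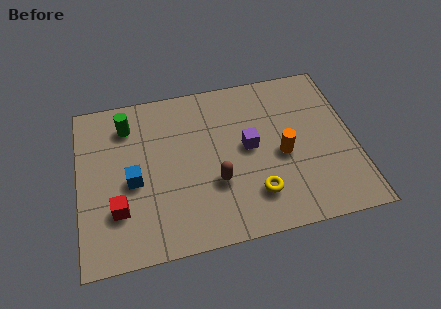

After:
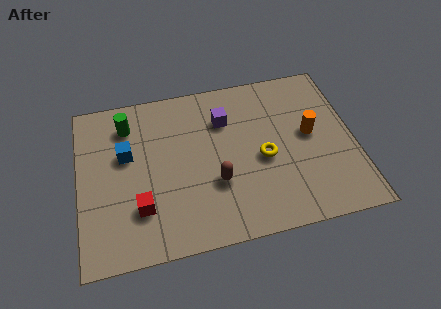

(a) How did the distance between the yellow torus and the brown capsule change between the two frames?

+0.3

Before: roughly 1.6 units apart; after: 1.9. That's 0.3 units further apart.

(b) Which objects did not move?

the green cylinder and the brown capsule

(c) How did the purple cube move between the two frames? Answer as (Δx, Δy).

(-0.8, 1.4)

From the two frames, the purple cube sits at roughly (6.3, 3.8) before and (5.5, 5.2) after.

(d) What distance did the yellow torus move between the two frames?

1.6

The yellow torus was near (6.4, 1.7) before and (6.8, 3.2) after, so it travelled √(0.4² + 1.5²) ≈ 1.6 units.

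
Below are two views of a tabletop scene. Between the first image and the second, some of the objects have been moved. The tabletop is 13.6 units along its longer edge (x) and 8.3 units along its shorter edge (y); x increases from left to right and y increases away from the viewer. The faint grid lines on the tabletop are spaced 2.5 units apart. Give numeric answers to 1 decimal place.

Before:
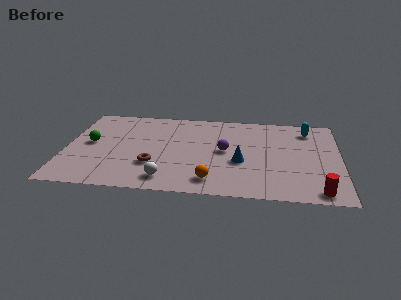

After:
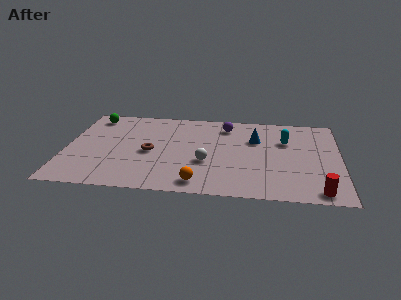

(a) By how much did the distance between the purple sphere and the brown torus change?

+0.9

Before: roughly 3.9 units apart; after: 4.8. That's 0.9 units further apart.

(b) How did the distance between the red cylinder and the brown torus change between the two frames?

+0.5

They were about 8.3 units apart before and 8.8 after — 0.5 units further apart.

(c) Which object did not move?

the red cylinder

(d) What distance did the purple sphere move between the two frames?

2.5

From (7.9, 4.3) to (7.9, 6.8), the purple sphere covered √(0.0² + 2.5²) ≈ 2.5 units.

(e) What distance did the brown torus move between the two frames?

1.2

The brown torus moved from about (4.4, 2.6) to (4.2, 3.8), a distance of √(0.2² + 1.2²) ≈ 1.2.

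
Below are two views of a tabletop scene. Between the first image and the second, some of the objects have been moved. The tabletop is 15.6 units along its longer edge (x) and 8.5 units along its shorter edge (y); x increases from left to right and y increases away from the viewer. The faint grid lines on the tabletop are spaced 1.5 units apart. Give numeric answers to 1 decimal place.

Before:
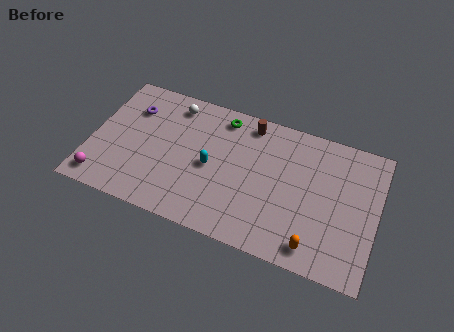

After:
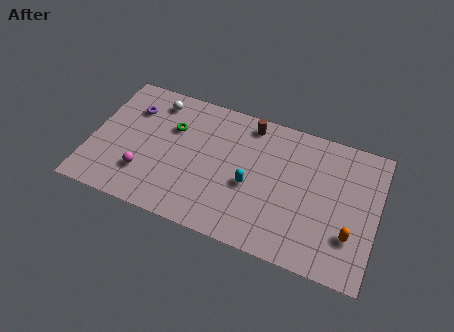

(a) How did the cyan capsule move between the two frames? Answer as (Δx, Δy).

(2.2, -0.4)

The cyan capsule started near (6.6, 4.0) and ended near (8.8, 3.6).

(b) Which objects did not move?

the purple torus and the brown cylinder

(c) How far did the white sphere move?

1.0

The white sphere was near (4.2, 7.2) before and (3.2, 7.1) after, so it travelled √(1.0² + 0.1²) ≈ 1.0 units.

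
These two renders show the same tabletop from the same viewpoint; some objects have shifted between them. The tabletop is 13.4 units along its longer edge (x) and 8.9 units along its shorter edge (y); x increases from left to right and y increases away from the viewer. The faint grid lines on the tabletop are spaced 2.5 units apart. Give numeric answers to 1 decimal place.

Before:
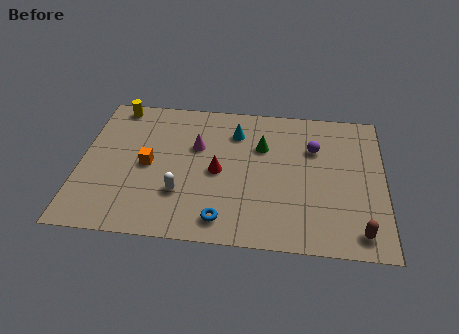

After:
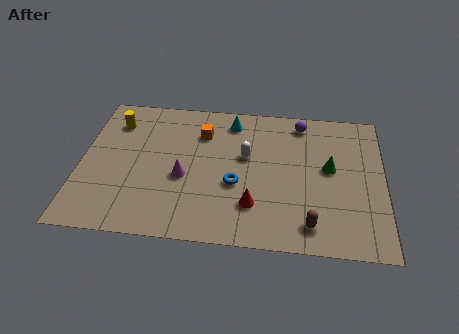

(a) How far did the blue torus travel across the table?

2.3

The blue torus moved from about (6.4, 1.3) to (6.9, 3.5), a distance of √(0.5² + 2.2²) ≈ 2.3.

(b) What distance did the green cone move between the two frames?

3.2

From (8.0, 6.0) to (11.0, 4.9), the green cone covered √(3.0² + 1.1²) ≈ 3.2 units.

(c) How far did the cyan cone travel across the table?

0.7

The cyan cone moved from about (6.8, 6.8) to (6.6, 7.5), a distance of √(0.2² + 0.7²) ≈ 0.7.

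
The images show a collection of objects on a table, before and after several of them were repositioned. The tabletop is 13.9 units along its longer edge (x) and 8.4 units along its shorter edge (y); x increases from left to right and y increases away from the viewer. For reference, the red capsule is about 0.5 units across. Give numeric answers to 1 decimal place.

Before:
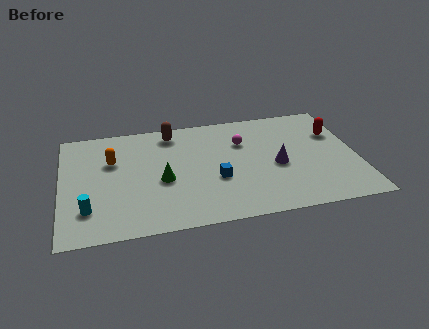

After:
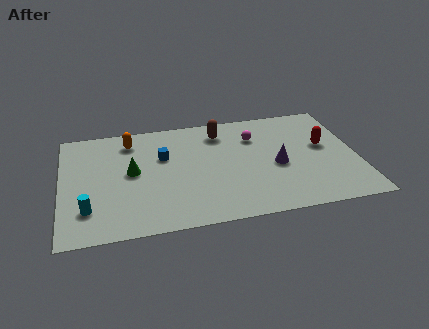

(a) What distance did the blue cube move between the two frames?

3.3

The blue cube moved from about (7.2, 3.2) to (4.8, 5.4), a distance of √(2.4² + 2.2²) ≈ 3.3.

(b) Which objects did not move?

the cyan cylinder and the purple cone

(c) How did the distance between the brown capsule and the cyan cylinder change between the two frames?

+1.4

The distance was about 6.5 in the first image and 7.9 in the second, so they moved 1.4 units further apart.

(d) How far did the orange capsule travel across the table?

1.7

The orange capsule was near (2.4, 5.5) before and (3.3, 6.9) after, so it travelled √(0.9² + 1.4²) ≈ 1.7 units.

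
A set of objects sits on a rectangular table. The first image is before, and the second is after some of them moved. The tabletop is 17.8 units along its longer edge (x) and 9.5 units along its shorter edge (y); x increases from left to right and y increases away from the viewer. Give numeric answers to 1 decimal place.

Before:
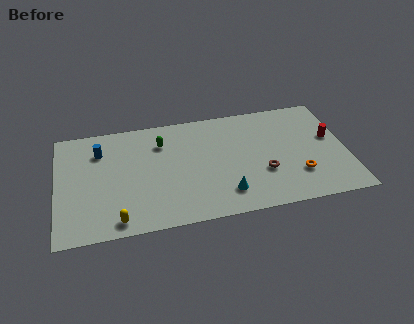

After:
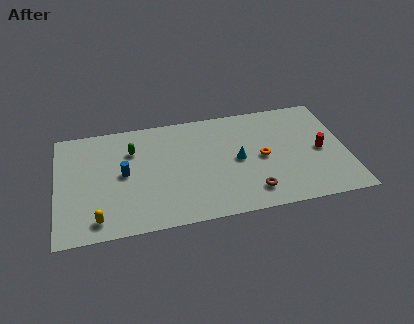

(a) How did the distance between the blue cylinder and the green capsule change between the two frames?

-1.8

Before: roughly 3.8 units apart; after: 2.0. That's 1.8 units closer together.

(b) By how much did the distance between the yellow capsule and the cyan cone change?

+2.6

The distance was about 6.7 in the first image and 9.3 in the second, so they moved 2.6 units further apart.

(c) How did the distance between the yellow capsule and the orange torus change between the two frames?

-0.5

Before: roughly 11.2 units apart; after: 10.7. That's 0.5 units closer together.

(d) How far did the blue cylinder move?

2.6

From (2.7, 7.1) to (4.1, 4.9), the blue cylinder covered √(1.4² + 2.2²) ≈ 2.6 units.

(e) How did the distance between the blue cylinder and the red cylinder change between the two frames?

-2.2

Before: roughly 14.3 units apart; after: 12.1. That's 2.2 units closer together.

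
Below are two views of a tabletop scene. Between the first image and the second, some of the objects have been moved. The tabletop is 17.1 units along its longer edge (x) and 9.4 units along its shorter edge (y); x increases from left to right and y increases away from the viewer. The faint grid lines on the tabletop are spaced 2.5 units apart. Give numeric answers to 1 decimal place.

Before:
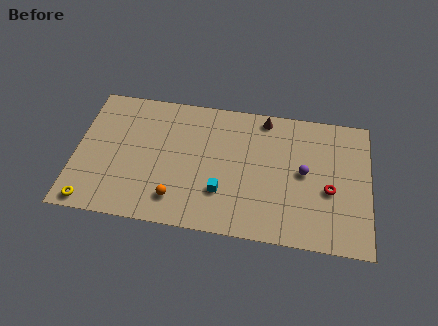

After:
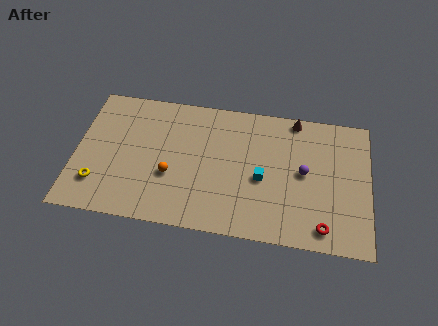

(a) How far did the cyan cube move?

2.6

From (8.6, 2.8) to (10.9, 4.1), the cyan cube covered √(2.3² + 1.3²) ≈ 2.6 units.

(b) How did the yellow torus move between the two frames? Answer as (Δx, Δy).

(0.3, 1.4)

From the two frames, the yellow torus sits at roughly (1.1, 0.9) before and (1.4, 2.3) after.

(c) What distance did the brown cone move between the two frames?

1.8

The brown cone moved from about (10.9, 8.4) to (12.7, 8.6), a distance of √(1.8² + 0.2²) ≈ 1.8.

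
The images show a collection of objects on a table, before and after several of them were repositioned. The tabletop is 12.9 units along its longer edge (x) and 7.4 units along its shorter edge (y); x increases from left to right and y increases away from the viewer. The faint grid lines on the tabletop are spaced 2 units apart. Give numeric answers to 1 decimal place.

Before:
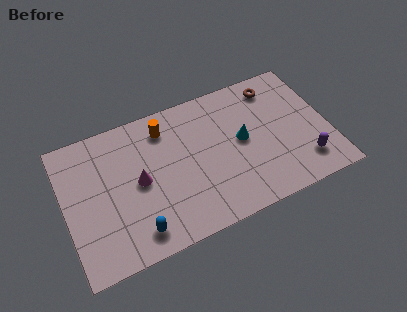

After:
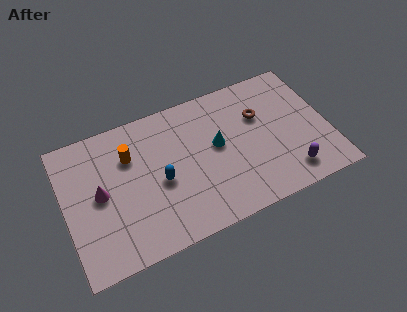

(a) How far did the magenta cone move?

1.9

From (3.6, 3.7) to (1.7, 3.8), the magenta cone covered √(1.9² + 0.1²) ≈ 1.9 units.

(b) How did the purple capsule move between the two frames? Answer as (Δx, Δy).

(-0.8, -0.3)

The purple capsule started near (11.5, 1.6) and ended near (10.7, 1.3).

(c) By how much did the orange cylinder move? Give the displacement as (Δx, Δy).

(-1.8, -0.8)

From the two frames, the orange cylinder sits at roughly (5.1, 6.0) before and (3.3, 5.2) after.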